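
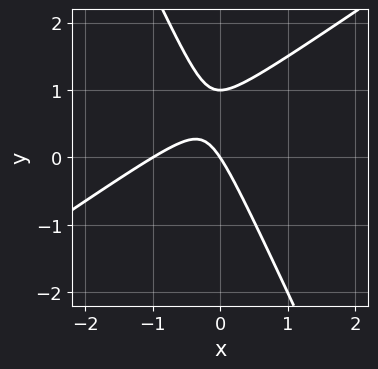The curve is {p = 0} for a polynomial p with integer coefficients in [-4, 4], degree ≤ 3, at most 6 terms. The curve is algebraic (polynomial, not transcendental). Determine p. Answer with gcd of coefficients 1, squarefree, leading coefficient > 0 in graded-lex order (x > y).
3*x^2 - 3*x*y - 2*y^2 + 3*x + 2*y

(a) The degree is 2 — a generic line meets the curve in up to 2 points.
(b) Checking where it meets the axes: among the integer gridlines, it crosses the y-axis at y ∈ {0, 1}; among the integer gridlines, it crosses the x-axis at x ∈ {-1, 0}.
(c) These observations pin down the coefficients.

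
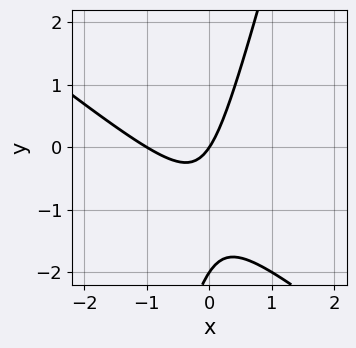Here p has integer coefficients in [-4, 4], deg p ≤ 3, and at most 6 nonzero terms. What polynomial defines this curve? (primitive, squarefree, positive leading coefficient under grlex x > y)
3*x^2 + 3*x*y - y^2 + 3*x - 2*y

(a) Degree: the shape is more complex than any degree-1 curve, so deg p = 2.
(b) From the axis intercepts and sections: the x-axis gridline crossings are at x ∈ {-1, 0}; the y-axis gridline crossings are at y ∈ {-2, 0}.
(c) These observations pin down the coefficients.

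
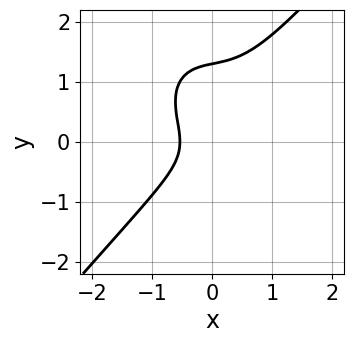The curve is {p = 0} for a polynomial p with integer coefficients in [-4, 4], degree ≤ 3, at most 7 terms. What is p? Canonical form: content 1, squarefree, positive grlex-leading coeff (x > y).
1. The degree is 3 — the shape is more complex than any degree-2 curve.
2. The integer polynomial consistent with all of this is the stated p.

3*x^3 - 2*y^3 + 2*y^2 + x + 1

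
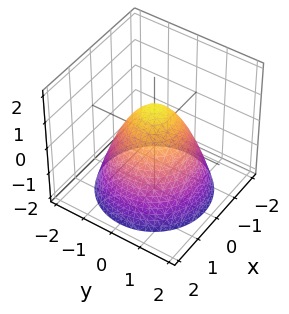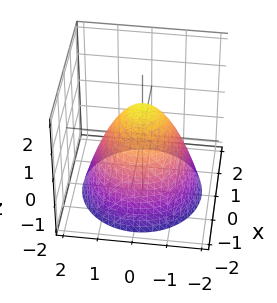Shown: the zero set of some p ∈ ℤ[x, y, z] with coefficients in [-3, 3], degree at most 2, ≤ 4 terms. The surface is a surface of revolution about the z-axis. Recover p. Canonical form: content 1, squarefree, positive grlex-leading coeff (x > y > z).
x^2 + y^2 + z - 1

deg p = 2.
Symmetries: rotational symmetry about the z-axis ⇒ p depends on x, y only through x² + y².
From the axis intercepts and sections: the x-axis gridline crossings are at x ∈ {-1, 1}; one z-axis crossing is at z = 1; a circular section at z = 0 has radius exactly 1.
Solving for integer coefficients yields p as stated.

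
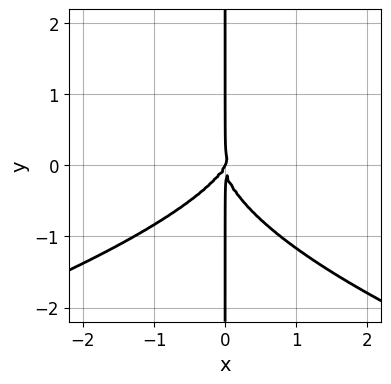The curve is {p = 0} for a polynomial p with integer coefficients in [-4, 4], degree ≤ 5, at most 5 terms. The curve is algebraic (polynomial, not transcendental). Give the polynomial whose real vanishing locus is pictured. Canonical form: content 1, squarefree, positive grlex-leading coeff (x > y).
2*x*y^3 + 2*x^3 - x^2*y

(a) The degree is 4 — a generic line meets the curve in up to 4 points.
(b) Checking where it meets the axes: the visible y-axis segment lies entirely on the curve; one x-axis crossing is at x = 0.
(c) These observations pin down the coefficients.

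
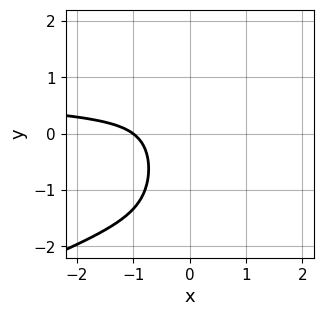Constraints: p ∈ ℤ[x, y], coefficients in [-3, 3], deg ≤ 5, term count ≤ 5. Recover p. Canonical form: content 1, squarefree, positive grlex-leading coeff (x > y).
x^3*y - 3*x^2*y^2 - x^3 - 3*x^2*y - 1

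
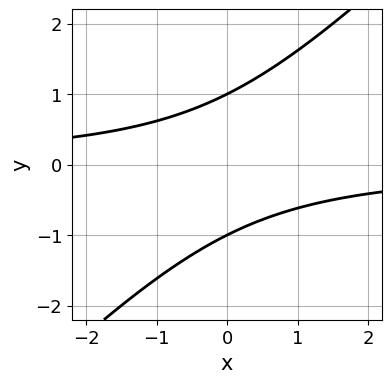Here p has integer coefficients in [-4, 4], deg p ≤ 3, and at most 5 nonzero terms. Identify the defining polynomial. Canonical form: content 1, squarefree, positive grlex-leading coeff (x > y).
x*y - y^2 + 1

First, degree: the shape is more complex than any degree-1 curve, so deg p = 2.
Then, reading off the gridlines: it misses every integer gridline on the x-axis; the y-axis gridline crossings are at y ∈ {-1, 1}.
Finally, putting this together gives p.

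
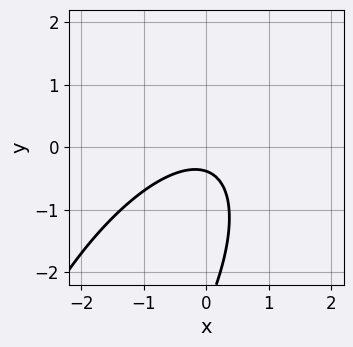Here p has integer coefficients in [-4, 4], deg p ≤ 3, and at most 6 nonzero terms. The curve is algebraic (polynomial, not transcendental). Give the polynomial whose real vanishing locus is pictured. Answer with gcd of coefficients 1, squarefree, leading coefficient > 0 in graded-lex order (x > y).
2*x^2 - 2*x*y + y^2 + 3*y + 1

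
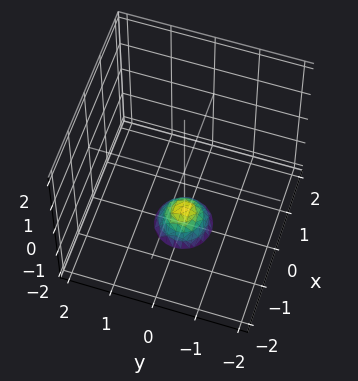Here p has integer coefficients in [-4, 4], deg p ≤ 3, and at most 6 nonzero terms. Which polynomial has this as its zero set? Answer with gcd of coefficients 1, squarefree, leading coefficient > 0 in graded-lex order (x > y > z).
3*x^2 + 3*y^2 + 2*z + 3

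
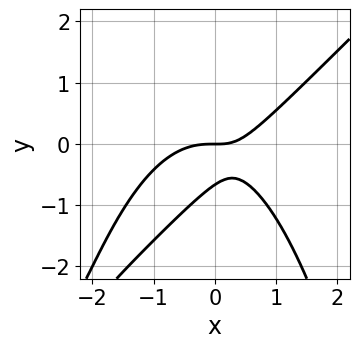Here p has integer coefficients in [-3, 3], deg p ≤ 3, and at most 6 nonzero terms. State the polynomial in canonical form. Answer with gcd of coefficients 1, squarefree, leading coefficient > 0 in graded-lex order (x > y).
2*x^3 - 2*x^2*y + 2*x*y - 3*y^2 - 2*y

Degree: a generic line meets the curve in up to 3 points, so deg p = 3.
Reading off the gridlines: it crosses the x-axis at the gridline x = 0; one y-axis crossing is at y = 0.
These observations pin down the coefficients.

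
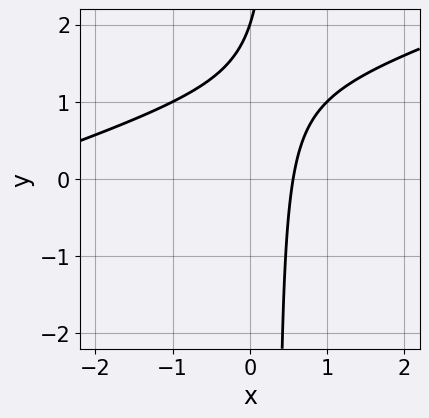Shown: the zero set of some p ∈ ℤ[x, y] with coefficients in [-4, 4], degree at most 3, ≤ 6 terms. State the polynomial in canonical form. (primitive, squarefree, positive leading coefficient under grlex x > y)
x^2 - 3*x*y + 3*x + y - 2

1. The degree is 2 — no degree-1 curve has this shape.
2. Checking where it meets the axes: one y-axis crossing is at y = 2.
3. Assembling these constraints gives the stated polynomial.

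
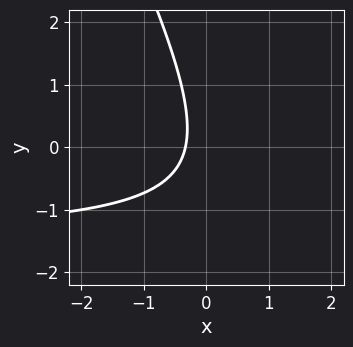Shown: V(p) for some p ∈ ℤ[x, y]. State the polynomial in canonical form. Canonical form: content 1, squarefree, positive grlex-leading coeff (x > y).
Degree: no degree-1 curve has this shape, so deg p = 2.
From the axis intercepts and sections: it misses every integer gridline on the y-axis.
Solving for integer coefficients yields p as stated.

2*x*y + y^2 + 3*x + 1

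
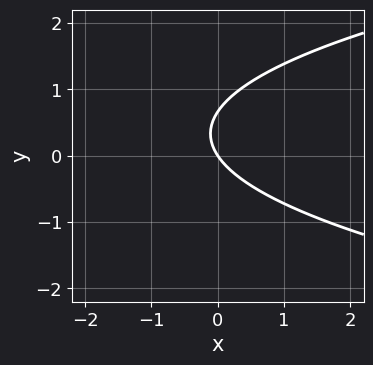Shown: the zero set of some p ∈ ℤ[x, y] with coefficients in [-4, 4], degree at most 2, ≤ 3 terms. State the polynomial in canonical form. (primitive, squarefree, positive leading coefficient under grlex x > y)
3*y^2 - 3*x - 2*y

(a) Degree: no degree-1 curve has this shape, so deg p = 2.
(b) From the visible intercepts: it meets the x-axis at x = 0 (among the integer gridlines); one y-axis crossing is at y = 0.
(c) Together with the visible shape, these determine p as stated.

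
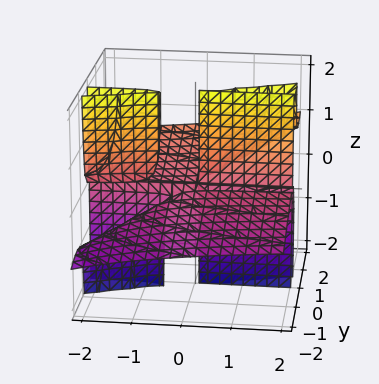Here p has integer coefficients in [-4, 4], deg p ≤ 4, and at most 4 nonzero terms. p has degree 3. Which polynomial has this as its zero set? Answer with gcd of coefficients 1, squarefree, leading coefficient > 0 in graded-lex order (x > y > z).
I count 2 distinct pieces.
Degree: the shape is more complex than any degree-2 surface, so deg p = 3.
Reading off the gridlines: one y-axis crossing is at y = 0; every point of the z-axis in the box is on the surface.
Together with the visible shape, these determine p as stated.

x*y*z + y^3 - 3*y^2*z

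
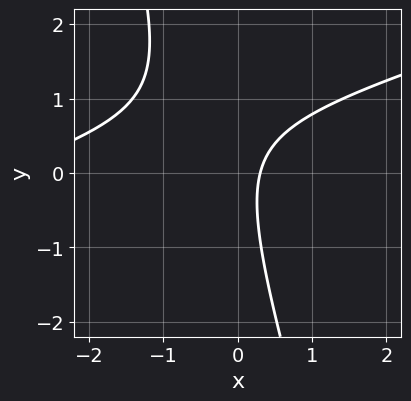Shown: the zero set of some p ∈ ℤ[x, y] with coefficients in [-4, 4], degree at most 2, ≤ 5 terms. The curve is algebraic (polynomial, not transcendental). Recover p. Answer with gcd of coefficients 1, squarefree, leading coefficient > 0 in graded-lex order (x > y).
x^2 - 3*x*y - y^2 + 3*x - 1

1. deg p = 2.
2. Reading off the gridlines: it misses every integer gridline on the y-axis.
3. These observations pin down the coefficients.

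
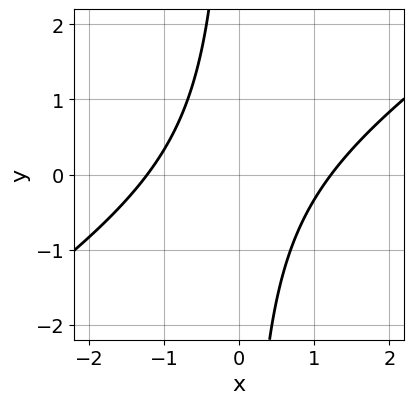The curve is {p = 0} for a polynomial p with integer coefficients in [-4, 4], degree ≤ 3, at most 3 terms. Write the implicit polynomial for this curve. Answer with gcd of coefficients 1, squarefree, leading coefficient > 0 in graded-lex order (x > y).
2*x^2 - 3*x*y - 3

1. The degree is 2 — the shape is more complex than any degree-1 curve.
2. Observable constraints: it misses every integer gridline on the y-axis.
3. Together with the visible shape, these determine p as stated.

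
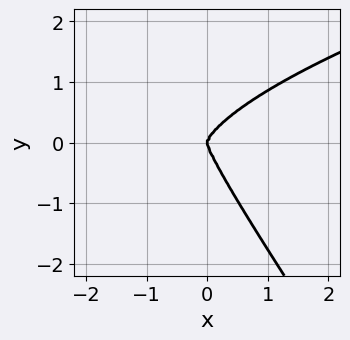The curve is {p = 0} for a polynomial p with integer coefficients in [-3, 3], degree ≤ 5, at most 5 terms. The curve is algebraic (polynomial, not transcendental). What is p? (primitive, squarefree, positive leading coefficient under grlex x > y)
deg p = 4. The shape is more complex than any degree-3 curve.
Reading off the gridlines: it meets the x-axis at x = 0 (among the integer gridlines); it crosses the y-axis at the gridline y = 0.
Assembling these constraints gives the stated polynomial.

3*x*y^3 + 2*y^4 - 3*x^3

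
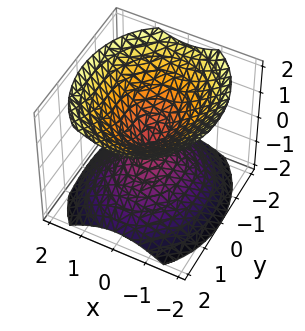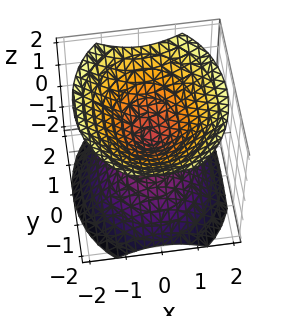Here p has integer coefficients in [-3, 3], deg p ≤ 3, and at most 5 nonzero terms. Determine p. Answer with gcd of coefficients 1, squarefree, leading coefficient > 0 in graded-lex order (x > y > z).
(a) The picture has 2 separate pieces. They look like related sheets of one shape, so recover p as a whole.
(b) deg p = 2. Two nappes meeting at a single point; a quadric.
(c) Symmetries: it's symmetric under x → −x, forcing even powers of x; mirror symmetry z ↦ −z ⇒ only even powers of z; the y ↦ −y reflection is a symmetry, so y appears only in even powers.
(d) Reading off the gridlines: one z-axis crossing is at z = 0; it meets the x-axis at x = 0 (among the integer gridlines); it crosses the y-axis at the gridline y = 0.
(e) The integer polynomial consistent with all of this is the stated p.

3*x^2 + 2*y^2 - 3*z^2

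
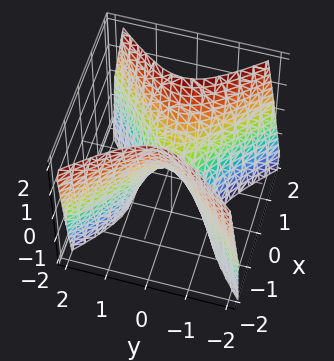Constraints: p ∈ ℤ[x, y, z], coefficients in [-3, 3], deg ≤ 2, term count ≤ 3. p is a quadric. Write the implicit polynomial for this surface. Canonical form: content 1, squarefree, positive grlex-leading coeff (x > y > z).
The degree is 2 — a saddle surface; a quadric.
Symmetries: the x ↦ −x reflection is a symmetry, so x appears only in even powers; mirror symmetry y ↦ −y ⇒ only even powers of y.
Against the integer gridlines: one z-axis crossing is at z = 0; it crosses the y-axis at the gridline y = 0; one x-axis crossing is at x = 0.
Matching integer coefficients to the picture gives p.

2*x^2 - 2*y^2 - z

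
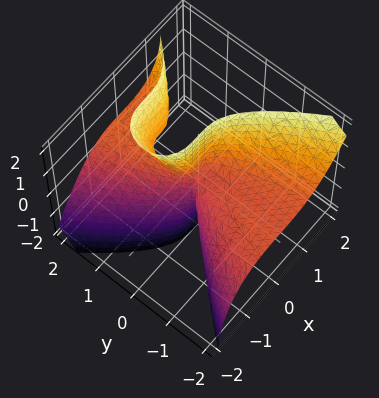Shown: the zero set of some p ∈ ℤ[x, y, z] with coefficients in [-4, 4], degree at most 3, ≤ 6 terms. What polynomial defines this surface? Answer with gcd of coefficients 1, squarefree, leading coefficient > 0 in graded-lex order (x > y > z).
2*x^3 - 2*y^2*z + y*z^2 + y^2

The degree is 3 — the shape is more complex than any degree-2 surface.
Checking where it meets the axes: it meets the x-axis at x = 0 (among the integer gridlines); the visible z-axis segment lies entirely on the surface.
Assembling these constraints gives the stated polynomial.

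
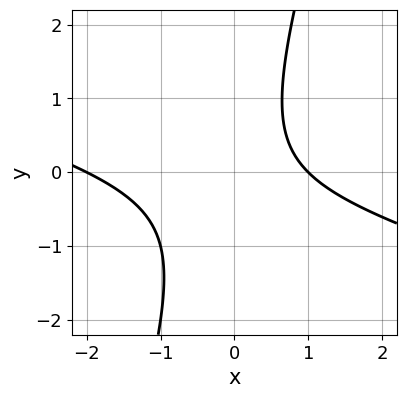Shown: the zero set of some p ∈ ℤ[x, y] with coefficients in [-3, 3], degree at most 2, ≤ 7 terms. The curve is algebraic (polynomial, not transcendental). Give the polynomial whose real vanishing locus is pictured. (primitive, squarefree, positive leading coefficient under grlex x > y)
x^2 + 3*x*y - y^2 + x - 2

1. Degree: the shape is more complex than any degree-1 curve, so deg p = 2.
2. Checking where it meets the axes: no y-intercept at any integer in the box; the x-axis gridline crossings are at x ∈ {-2, 1}.
3. Together with the visible shape, these determine p as stated.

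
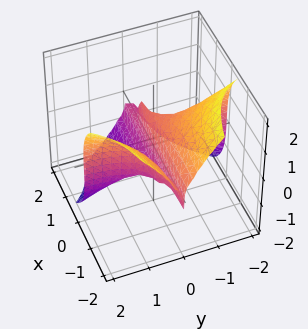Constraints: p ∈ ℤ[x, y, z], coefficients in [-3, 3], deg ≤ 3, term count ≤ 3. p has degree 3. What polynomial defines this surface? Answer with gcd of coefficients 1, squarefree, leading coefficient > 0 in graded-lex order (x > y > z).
3*x*y^2 + z^3 + y

First, deg p = 3. The shape is more complex than any degree-2 surface.
Next, against the integer gridlines: one y-axis crossing is at y = 0; it crosses the z-axis at the gridline z = 0; every point of the x-axis in the box is on the surface.
Finally, matching integer coefficients to the picture gives p.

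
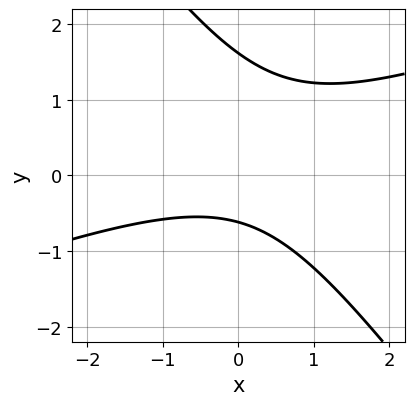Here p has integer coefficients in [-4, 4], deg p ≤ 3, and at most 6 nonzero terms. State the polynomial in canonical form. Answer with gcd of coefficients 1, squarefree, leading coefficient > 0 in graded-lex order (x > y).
x^2 - 2*x*y - 2*y^2 + 2*y + 2

1. Degree: a generic line meets the curve in up to 2 points, so deg p = 2.
2. Observable constraints: no x-intercept at any integer in the box.
3. Fitting integer coefficients to these (and the overall shape) gives p.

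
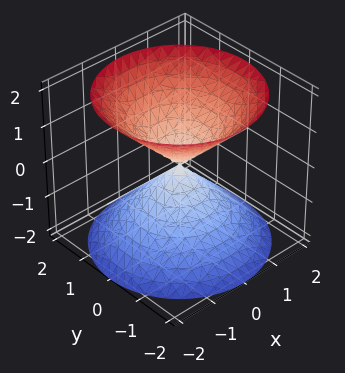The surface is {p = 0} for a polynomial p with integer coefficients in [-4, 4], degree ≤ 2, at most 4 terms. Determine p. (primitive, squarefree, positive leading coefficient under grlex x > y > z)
First, there are 2 components. Treating them together as one polynomial.
Then, the degree is 2 — two nappes meeting at a single point; a quadric.
Then, symmetries: the z ↦ −z reflection is a symmetry, so z appears only in even powers; rotational symmetry about the z-axis ⇒ p depends on x, y only through x² + y².
Next, reading off the gridlines: it crosses the y-axis at the gridline y = 0; it meets the x-axis at x = 0 (among the integer gridlines); a circular section at z = -1 has radius exactly 1; one z-axis crossing is at z = 0.
Finally, fitting integer coefficients to these (and the overall shape) gives p.

x^2 + y^2 - z^2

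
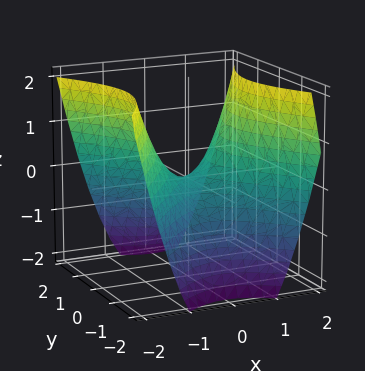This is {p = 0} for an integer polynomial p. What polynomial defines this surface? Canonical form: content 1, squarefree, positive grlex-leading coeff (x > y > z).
(a) deg p = 2. A hyperbolic paraboloid; a quadric.
(b) Symmetries: the x ↦ −x reflection is a symmetry, so x appears only in even powers; it's symmetric under y → −y, forcing even powers of y.
(c) From the axis intercepts and sections: one y-axis crossing is at y = 0; it meets the x-axis at x = 0 (among the integer gridlines); it crosses the z-axis at the gridline z = 0.
(d) Together with the visible shape, these determine p as stated.

3*x^2 - 2*y^2 - 3*z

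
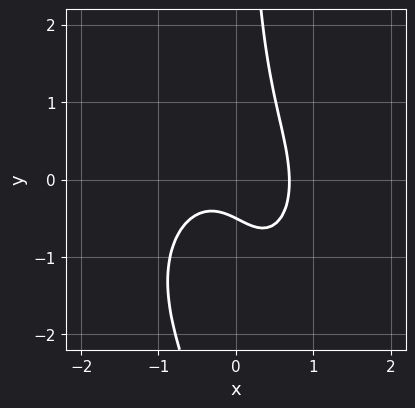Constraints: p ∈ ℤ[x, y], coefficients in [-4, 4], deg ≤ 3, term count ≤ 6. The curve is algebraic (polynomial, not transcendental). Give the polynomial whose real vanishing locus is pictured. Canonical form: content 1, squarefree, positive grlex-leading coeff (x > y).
The degree is 3 — a generic line meets the curve in up to 3 points.
Matching integer coefficients to the picture gives p.

3*x^3 + 2*x*y^2 + 3*x*y - 2*y - 1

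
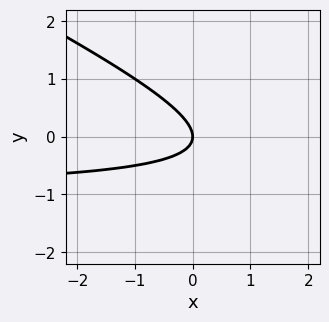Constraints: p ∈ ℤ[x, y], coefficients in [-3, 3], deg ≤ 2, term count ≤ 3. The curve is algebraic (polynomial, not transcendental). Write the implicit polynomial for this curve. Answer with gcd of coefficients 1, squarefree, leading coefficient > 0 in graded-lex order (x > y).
First, deg p = 2. The shape is more complex than any degree-1 curve.
Then, from the visible intercepts: one x-axis crossing is at x = 0; it meets the y-axis at y = 0 (among the integer gridlines).
Finally, fitting integer coefficients to these (and the overall shape) gives p.

x*y + 2*y^2 + x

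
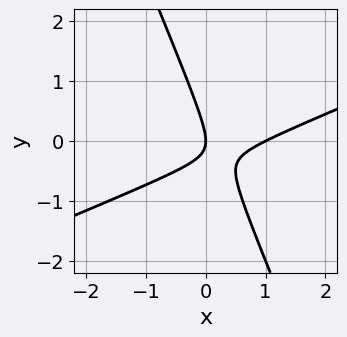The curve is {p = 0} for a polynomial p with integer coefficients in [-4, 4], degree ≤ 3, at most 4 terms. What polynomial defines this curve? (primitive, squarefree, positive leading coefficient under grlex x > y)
x^2 - 2*x*y - y^2 - x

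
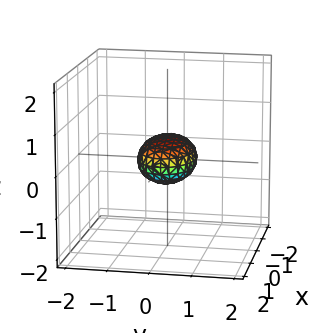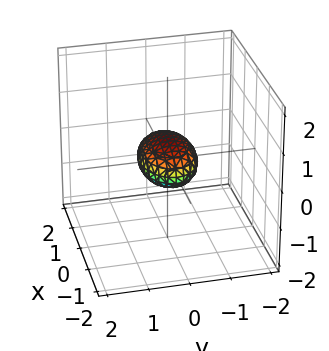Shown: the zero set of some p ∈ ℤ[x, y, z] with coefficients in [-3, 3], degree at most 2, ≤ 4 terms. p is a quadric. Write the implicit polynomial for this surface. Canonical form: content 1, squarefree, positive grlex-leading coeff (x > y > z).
x^2 + 2*y^2 + 3*z^2 - 1

1. deg p = 2.
2. Symmetries: mirror symmetry z ↦ −z ⇒ only even powers of z; the x ↦ −x reflection is a symmetry, so x appears only in even powers; it's symmetric under y → −y, forcing even powers of y.
3. Observable constraints: among the integer gridlines, it crosses the x-axis at x ∈ {-1, 1}.
4. Assembling these constraints gives the stated polynomial.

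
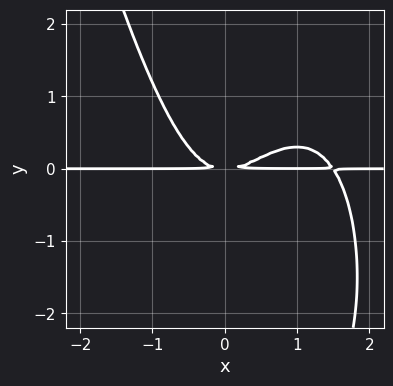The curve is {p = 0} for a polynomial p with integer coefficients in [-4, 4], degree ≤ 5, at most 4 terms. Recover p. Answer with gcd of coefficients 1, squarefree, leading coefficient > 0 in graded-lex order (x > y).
2*x^3*y - 3*x^2*y + y^3 + 3*y^2

(a) The degree is 4 — no degree-3 curve has this shape.
(b) Checking where it meets the axes: every point of the x-axis in the box is on the curve.
(c) These observations pin down the coefficients.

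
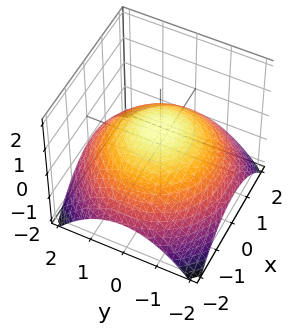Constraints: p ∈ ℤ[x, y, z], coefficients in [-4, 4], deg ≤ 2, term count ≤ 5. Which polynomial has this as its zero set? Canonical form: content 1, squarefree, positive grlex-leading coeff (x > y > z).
x^2 + y^2 + 3*z - 2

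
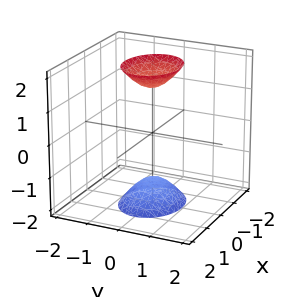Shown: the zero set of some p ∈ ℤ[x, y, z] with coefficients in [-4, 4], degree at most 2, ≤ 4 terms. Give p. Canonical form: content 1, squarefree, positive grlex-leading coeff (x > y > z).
2*x^2 + 3*y^2 - z^2 + 2

First, there are 2 components.
Next, deg p = 2.
Then, symmetries: the x ↦ −x reflection is a symmetry, so x appears only in even powers; it's symmetric under y → −y, forcing even powers of y; mirror symmetry z ↦ −z ⇒ only even powers of z.
Then, from the axis intercepts and sections: no x-intercept at any integer in the box; no y-intercept at any integer in the box.
Finally, putting this together gives p.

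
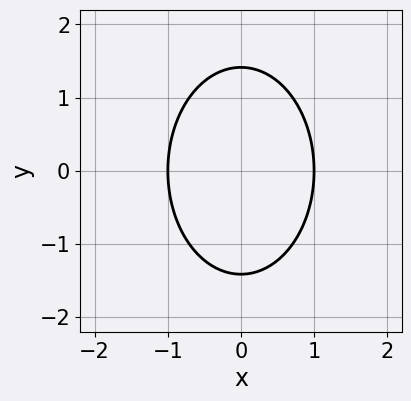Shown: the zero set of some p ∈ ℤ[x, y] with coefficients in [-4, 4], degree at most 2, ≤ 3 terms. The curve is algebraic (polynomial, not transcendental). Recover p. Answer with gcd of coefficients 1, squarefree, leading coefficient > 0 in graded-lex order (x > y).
2*x^2 + y^2 - 2

1. deg p = 2. A generic line meets the curve in up to 2 points.
2. Symmetries: mirror symmetry x ↦ −x ⇒ only even powers of x; it's symmetric under y → −y, forcing even powers of y.
3. From the axis intercepts and sections: among the integer gridlines, it crosses the x-axis at x ∈ {-1, 1}.
4. Putting this together gives p.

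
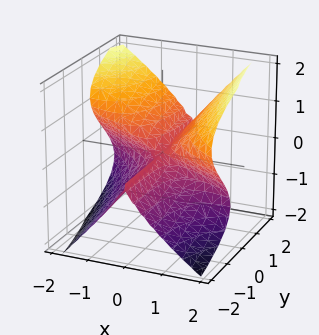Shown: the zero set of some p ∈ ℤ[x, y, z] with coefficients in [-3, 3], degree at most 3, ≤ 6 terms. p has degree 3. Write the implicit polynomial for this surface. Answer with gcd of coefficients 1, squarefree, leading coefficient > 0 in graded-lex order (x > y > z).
deg p = 3.
From the visible intercepts: it meets the z-axis at z = 0 (among the integer gridlines); every point of the y-axis in the box is on the surface; it meets the x-axis at x = 0 (among the integer gridlines).
Solving for integer coefficients yields p as stated.

x^3 + 2*x^2*y + 2*x^2*z - 3*z^3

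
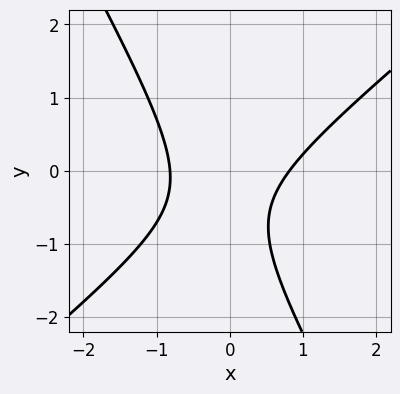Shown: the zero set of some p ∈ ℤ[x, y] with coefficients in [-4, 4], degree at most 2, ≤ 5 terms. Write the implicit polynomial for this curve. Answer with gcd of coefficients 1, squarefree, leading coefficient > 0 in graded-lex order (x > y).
3*x^2 - 2*x*y - 2*y^2 - 2*y - 2

deg p = 2. No degree-1 curve has this shape.
Against the integer gridlines: it misses every integer gridline on the y-axis.
Assembling these constraints gives the stated polynomial.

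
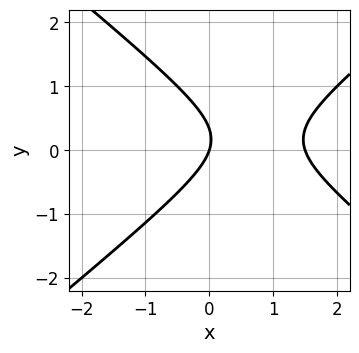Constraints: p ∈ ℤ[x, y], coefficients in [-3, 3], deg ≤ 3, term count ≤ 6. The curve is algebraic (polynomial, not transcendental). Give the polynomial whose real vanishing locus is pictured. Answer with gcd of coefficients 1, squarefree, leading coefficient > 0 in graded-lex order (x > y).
First, deg p = 2. A generic line meets the curve in up to 2 points.
Then, from the visible intercepts: it meets the x-axis at x = 0 (among the integer gridlines); it meets the y-axis at y = 0 (among the integer gridlines).
Finally, together with the visible shape, these determine p as stated.

2*x^2 - 3*y^2 - 3*x + y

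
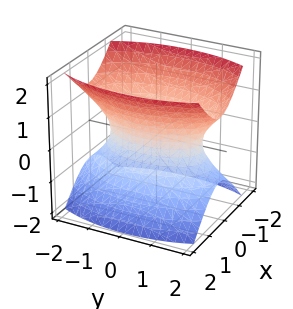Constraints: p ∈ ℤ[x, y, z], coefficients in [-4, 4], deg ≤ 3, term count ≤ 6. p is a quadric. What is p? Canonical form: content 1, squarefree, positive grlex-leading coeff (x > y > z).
3*x^2 + y^2 - 2*z^2 - 2

First, the degree is 2 — an hourglass — one-sheet hyperboloid; a quadric.
Then, symmetries: mirror symmetry y ↦ −y ⇒ only even powers of y; mirror symmetry z ↦ −z ⇒ only even powers of z; the x ↦ −x reflection is a symmetry, so x appears only in even powers.
Next, reading off the gridlines: no z-intercept at any integer in the box.
Finally, together with the visible shape, these determine p as stated.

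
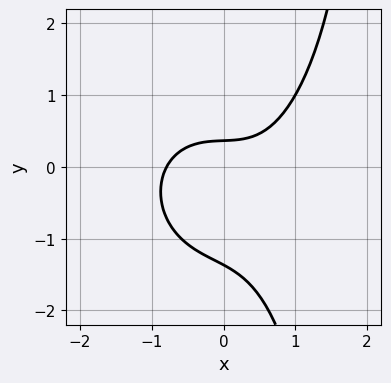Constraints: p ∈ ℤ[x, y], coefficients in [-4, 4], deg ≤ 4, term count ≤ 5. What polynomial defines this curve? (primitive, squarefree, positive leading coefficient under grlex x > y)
2*x^3 + x*y^2 - 2*y^2 - 2*y + 1

1. The degree is 3 — the shape is more complex than any degree-2 curve.
2. Putting this together gives p.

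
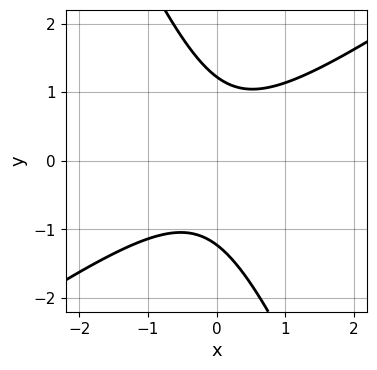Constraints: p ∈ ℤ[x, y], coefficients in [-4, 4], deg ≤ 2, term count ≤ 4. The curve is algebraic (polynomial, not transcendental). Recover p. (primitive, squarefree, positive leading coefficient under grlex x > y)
3*x^2 - 3*x*y - 2*y^2 + 3

1. The degree is 2 — no degree-1 curve has this shape.
2. Reading off the gridlines: it misses every integer gridline on the x-axis.
3. The integer polynomial consistent with all of this is the stated p.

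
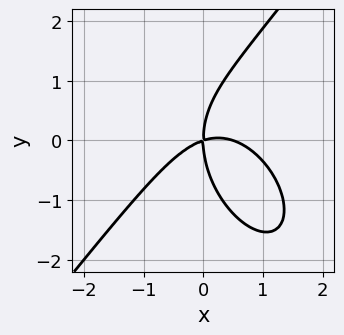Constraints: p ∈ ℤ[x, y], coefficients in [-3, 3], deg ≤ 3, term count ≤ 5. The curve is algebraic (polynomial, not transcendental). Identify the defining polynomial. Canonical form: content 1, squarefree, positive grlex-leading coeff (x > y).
2*x^3 - y^3 - x^2 + 3*x*y

First, the degree is 3 — the shape is more complex than any degree-2 curve.
Next, checking where it meets the axes: one y-axis crossing is at y = 0; one x-axis crossing is at x = 0.
Finally, the integer polynomial consistent with all of this is the stated p.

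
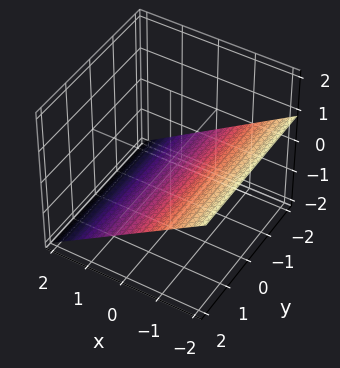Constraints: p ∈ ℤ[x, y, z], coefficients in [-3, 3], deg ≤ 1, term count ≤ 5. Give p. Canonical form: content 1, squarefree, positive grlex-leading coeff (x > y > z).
The degree is 1 — the surface is flat (a plane).
From the axis intercepts and sections: no y-intercept at any integer in the box; it crosses the x-axis at the gridline x = -1.
Putting this together gives p.

2*x + 3*z + 2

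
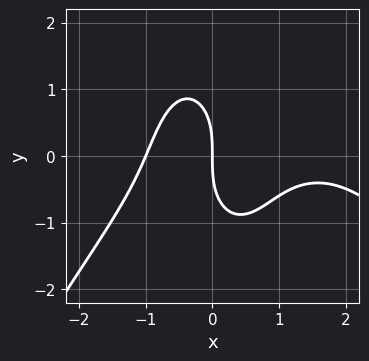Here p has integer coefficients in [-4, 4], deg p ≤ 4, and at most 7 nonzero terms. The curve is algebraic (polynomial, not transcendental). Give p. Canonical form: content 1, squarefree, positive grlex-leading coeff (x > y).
x^4 - 2*x^3 + 3*x^2*y + y^3 + 3*x

(a) Degree: a generic line meets the curve in up to 4 points, so deg p = 4.
(b) Observable constraints: it meets the y-axis at y = 0 (among the integer gridlines); the x-axis gridline crossings are at x ∈ {-1, 0}.
(c) The integer polynomial consistent with all of this is the stated p.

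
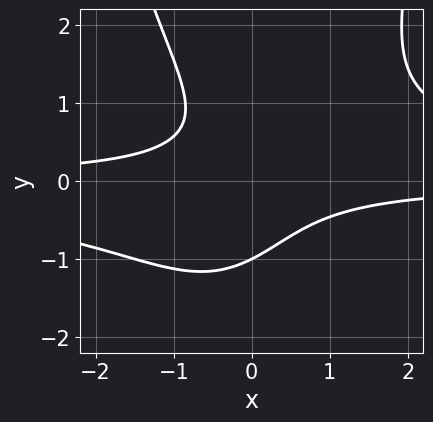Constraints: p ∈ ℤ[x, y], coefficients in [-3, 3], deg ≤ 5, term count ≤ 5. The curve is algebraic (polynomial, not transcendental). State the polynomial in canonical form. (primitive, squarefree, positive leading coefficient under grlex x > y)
2*x^2*y^2 - 2*y^3 - 3*x*y - 2

1. Degree: a generic line meets the curve in up to 4 points, so deg p = 4.
2. From the visible intercepts: it meets the y-axis at y = -1 (among the integer gridlines); the curve avoids every integer x-axis point in the box.
3. Matching integer coefficients to the picture gives p.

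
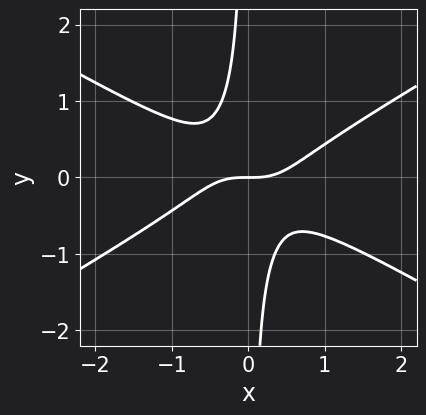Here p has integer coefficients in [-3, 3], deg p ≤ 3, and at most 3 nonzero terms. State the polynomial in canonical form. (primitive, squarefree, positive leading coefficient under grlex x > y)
x^3 - 3*x*y^2 - y

First, the degree is 3 — the shape is more complex than any degree-2 curve.
Next, reading off the gridlines: it meets the x-axis at x = 0 (among the integer gridlines); one y-axis crossing is at y = 0.
Finally, together with the visible shape, these determine p as stated.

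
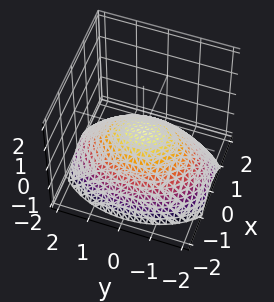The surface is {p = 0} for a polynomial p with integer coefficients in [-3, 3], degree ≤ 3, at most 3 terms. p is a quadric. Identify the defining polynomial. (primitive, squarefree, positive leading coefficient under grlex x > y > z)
2*x^2 + y^2 + 3*z

deg p = 2. A paraboloid; a quadric.
Symmetries: it's symmetric under x → −x, forcing even powers of x; it's symmetric under y → −y, forcing even powers of y.
Checking where it meets the axes: it crosses the z-axis at the gridline z = 0; one x-axis crossing is at x = 0.
Fitting integer coefficients to these (and the overall shape) gives p.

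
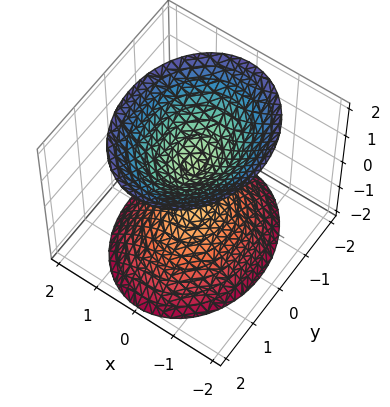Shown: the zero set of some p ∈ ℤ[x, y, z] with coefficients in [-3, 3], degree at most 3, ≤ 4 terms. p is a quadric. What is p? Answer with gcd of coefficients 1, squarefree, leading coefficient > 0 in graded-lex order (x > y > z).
3*x^2 + 2*y^2 - 2*z^2 + 1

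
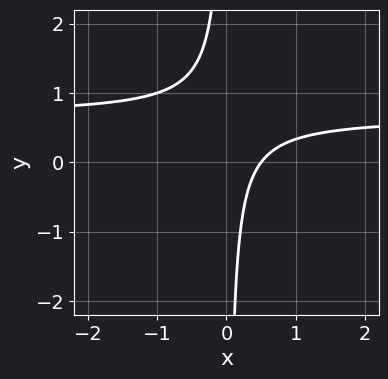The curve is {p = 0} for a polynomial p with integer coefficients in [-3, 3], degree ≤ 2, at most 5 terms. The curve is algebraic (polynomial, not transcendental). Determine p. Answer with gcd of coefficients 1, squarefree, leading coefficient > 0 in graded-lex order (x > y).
(a) deg p = 2. The shape is more complex than any degree-1 curve.
(b) From the visible intercepts: the curve avoids every integer y-axis point in the box.
(c) These observations pin down the coefficients.

3*x*y - 2*x + 1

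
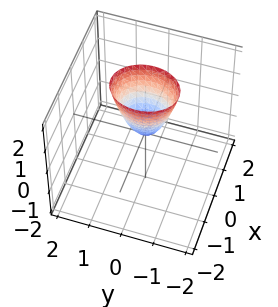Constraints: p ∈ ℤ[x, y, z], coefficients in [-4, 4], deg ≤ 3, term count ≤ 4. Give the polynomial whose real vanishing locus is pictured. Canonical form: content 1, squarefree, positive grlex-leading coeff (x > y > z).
1. deg p = 2.
2. Symmetries: it's symmetric under y → −y, forcing even powers of y; it's symmetric under x → −x, forcing even powers of x.
3. Reading off the gridlines: one x-axis crossing is at x = 0; it crosses the z-axis at the gridline z = 0; it meets the y-axis at y = 0 (among the integer gridlines).
4. Matching integer coefficients to the picture gives p.

3*x^2 + 2*y^2 - z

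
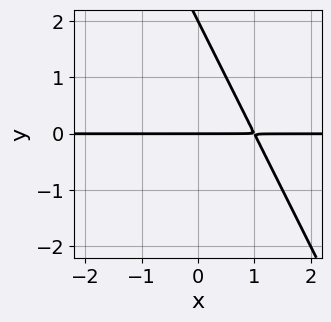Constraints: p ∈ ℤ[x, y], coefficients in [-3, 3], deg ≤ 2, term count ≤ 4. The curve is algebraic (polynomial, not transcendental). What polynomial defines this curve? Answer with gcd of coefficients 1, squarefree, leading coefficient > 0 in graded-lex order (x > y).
2*x*y + y^2 - 2*y

1. Degree: a generic line meets the curve in up to 2 points, so deg p = 2.
2. From the axis intercepts and sections: among the integer gridlines, it crosses the y-axis at y ∈ {0, 2}; every point of the x-axis in the box is on the curve.
3. Assembling these constraints gives the stated polynomial.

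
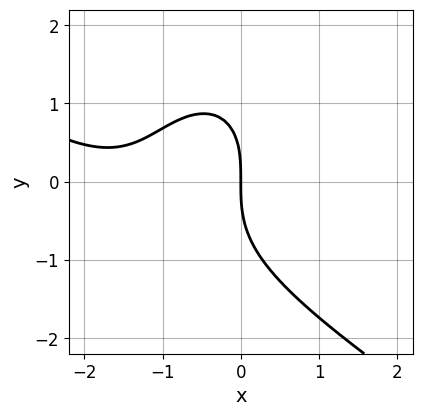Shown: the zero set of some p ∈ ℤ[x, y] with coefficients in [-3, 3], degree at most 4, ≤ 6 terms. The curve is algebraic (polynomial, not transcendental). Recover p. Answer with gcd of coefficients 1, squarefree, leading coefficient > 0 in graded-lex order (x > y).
x^3 + x^2*y + y^3 + 3*x^2 + 3*x

1. Degree: the shape is more complex than any degree-2 curve, so deg p = 3.
2. From the axis intercepts and sections: it crosses the x-axis at the gridline x = 0; one y-axis crossing is at y = 0.
3. The integer polynomial consistent with all of this is the stated p.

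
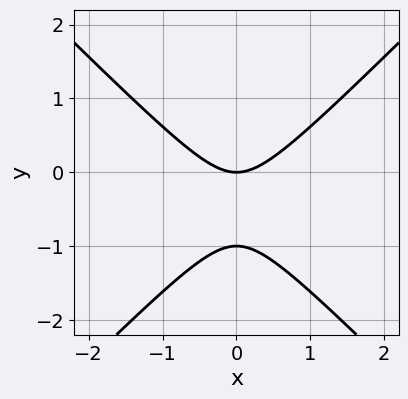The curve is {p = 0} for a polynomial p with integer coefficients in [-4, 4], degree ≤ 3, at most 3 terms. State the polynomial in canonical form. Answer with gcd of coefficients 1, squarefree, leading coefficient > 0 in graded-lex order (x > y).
x^2 - y^2 - y

1. The degree is 2 — a generic line meets the curve in up to 2 points.
2. Symmetries: the x ↦ −x reflection is a symmetry, so x appears only in even powers.
3. Checking where it meets the axes: the y-axis gridline crossings are at y ∈ {-1, 0}; it meets the x-axis at x = 0 (among the integer gridlines).
4. Fitting integer coefficients to these (and the overall shape) gives p.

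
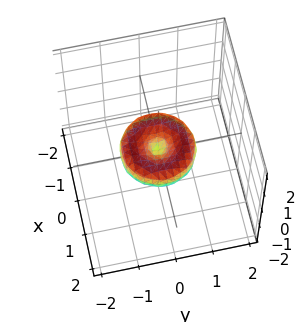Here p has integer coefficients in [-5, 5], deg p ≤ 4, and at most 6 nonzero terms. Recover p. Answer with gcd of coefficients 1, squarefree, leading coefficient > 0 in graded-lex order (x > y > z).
2*x^4 + 4*x^2*y^2 + 2*y^4 - 2*x^2 - 2*y^2 + 3*z^2

1. Degree: a generic line meets the surface in up to 4 points, so deg p = 4.
2. Symmetries: every cross-section ⟂ z is a circle, so x, y appear only via x² + y².
3. From the visible intercepts: a circular section at z = 0 has radius exactly 1; one z-axis crossing is at z = 0; the y-axis gridline crossings are at y ∈ {-1, 0, 1}.
4. The integer polynomial consistent with all of this is the stated p. Check: (1, 0, 0) on the x-axis lies on the surface, and p(1, 0, 0) = 0. ✓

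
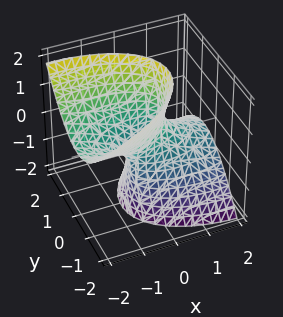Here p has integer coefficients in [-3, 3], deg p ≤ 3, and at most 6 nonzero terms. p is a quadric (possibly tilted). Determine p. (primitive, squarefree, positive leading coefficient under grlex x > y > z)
x^2 - x*y + 3*x*z + 3*y^2 - z^2 - 1

1. Degree: no degree-1 surface has this shape, so deg p = 2.
2. From the axis intercepts and sections: no z-intercept at any integer in the box; the x-axis gridline crossings are at x ∈ {-1, 1}.
3. The integer polynomial consistent with all of this is the stated p.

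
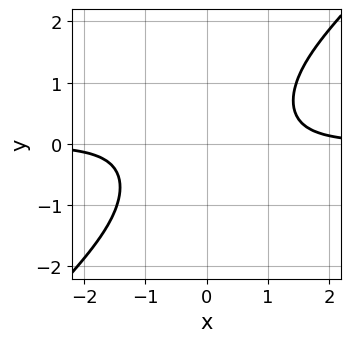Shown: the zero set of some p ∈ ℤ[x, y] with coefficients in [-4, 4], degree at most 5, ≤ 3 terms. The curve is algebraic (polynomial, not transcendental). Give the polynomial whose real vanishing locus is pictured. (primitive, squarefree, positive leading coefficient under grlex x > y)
x^3*y - x^2*y^2 - 1

(a) Degree: no degree-3 curve has this shape, so deg p = 4.
(b) Observable constraints: no x-intercept at any integer in the box; no y-intercept at any integer in the box.
(c) Solving for integer coefficients yields p as stated.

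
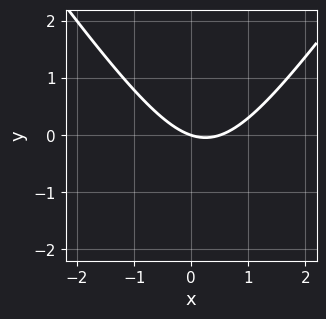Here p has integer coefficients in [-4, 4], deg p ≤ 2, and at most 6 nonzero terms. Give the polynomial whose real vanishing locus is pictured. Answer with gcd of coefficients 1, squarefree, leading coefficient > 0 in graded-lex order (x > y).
2*x^2 - y^2 - x - 3*y

1. deg p = 2.
2. From the visible intercepts: one x-axis crossing is at x = 0; it meets the y-axis at y = 0 (among the integer gridlines).
3. Matching integer coefficients to the picture gives p.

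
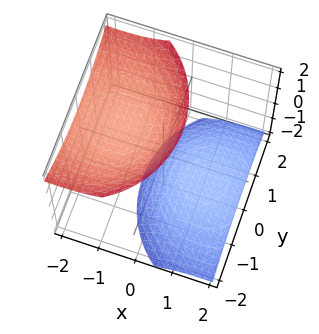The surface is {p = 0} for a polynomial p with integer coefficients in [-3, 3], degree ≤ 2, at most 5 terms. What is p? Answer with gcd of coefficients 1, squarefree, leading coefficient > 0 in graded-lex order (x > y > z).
(a) There are 2 components. Treating them together as one polynomial.
(b) deg p = 2. No degree-1 surface has this shape.
(c) From the axis intercepts and sections: the surface avoids every integer x-axis point in the box; the surface avoids every integer y-axis point in the box.
(d) The integer polynomial consistent with all of this is the stated p.

x^2 + 2*x*z + y^2 - z^2 + 2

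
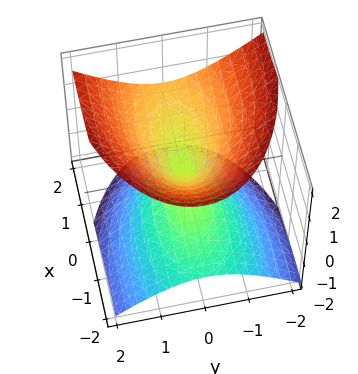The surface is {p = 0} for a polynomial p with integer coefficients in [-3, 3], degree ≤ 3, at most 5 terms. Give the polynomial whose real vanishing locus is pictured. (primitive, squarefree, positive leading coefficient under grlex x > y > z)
x^2 - 2*x*z + 3*y^2 - 3*z^2

(a) Degree: a generic line meets the surface in up to 2 points, so deg p = 2.
(b) Checking where it meets the axes: one x-axis crossing is at x = 0; it meets the y-axis at y = 0 (among the integer gridlines); it meets the z-axis at z = 0 (among the integer gridlines).
(c) Together with the visible shape, these determine p as stated.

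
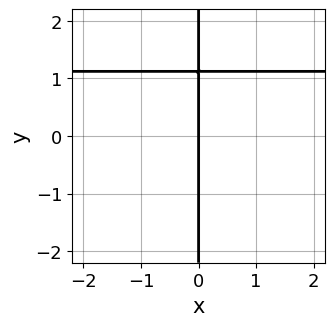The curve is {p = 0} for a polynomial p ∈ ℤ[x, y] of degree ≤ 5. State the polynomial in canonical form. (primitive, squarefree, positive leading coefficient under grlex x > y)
1. deg p = 4.
2. Checking where it meets the axes: it meets the x-axis at x = 0 (among the integer gridlines); every point of the y-axis in the box is on the curve.
3. Matching integer coefficients to the picture gives p.

3*x*y^3 - x*y^2 - 3*x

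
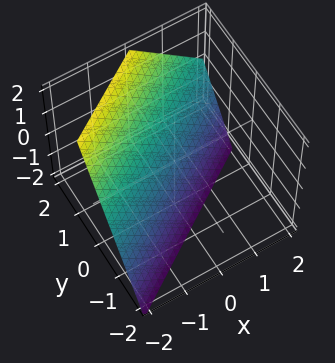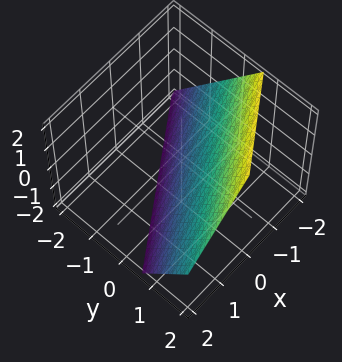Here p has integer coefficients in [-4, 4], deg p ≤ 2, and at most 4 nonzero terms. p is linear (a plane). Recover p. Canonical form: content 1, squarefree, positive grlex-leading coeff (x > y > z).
2*x - 3*y + 2*z + 2

Degree: every cross-section is a straight line — this is a plane, so deg p = 1.
Observable constraints: it meets the x-axis at x = -1 (among the integer gridlines); it meets the z-axis at z = -1 (among the integer gridlines).
Together with the visible shape, these determine p as stated.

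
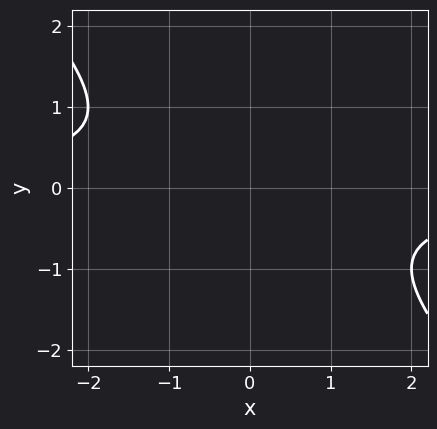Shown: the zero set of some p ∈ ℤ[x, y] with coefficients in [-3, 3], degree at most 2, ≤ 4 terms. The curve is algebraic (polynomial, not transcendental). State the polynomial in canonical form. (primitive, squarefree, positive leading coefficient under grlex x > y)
The degree is 2 — no degree-1 curve has this shape.
Against the integer gridlines: no x-intercept at any integer in the box; no y-intercept at any integer in the box.
The integer polynomial consistent with all of this is the stated p.

x*y + y^2 + 1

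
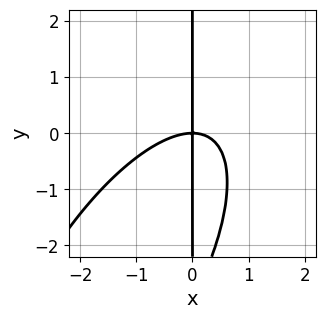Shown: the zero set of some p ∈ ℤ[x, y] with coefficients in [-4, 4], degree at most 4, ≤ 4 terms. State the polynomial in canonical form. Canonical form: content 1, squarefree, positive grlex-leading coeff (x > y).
2*x^3 - 2*x^2*y + x*y^2 + 3*x*y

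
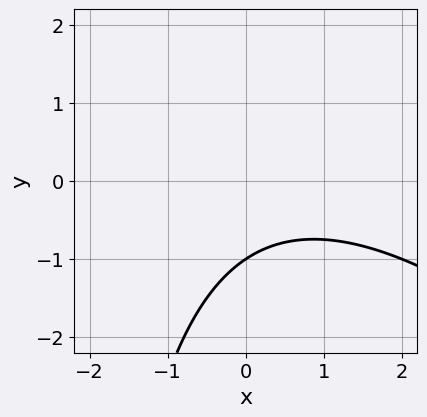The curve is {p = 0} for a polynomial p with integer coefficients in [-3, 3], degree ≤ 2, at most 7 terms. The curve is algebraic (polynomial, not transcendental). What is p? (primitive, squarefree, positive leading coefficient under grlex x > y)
The degree is 2 — the shape is more complex than any degree-1 curve.
From the visible intercepts: no x-intercept at any integer in the box; it crosses the y-axis at the gridline y = -1.
The integer polynomial consistent with all of this is the stated p.

x^2 + x*y - x + 3*y + 3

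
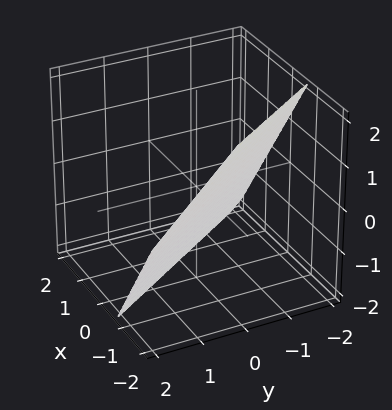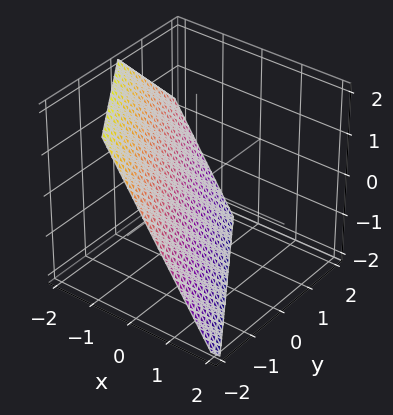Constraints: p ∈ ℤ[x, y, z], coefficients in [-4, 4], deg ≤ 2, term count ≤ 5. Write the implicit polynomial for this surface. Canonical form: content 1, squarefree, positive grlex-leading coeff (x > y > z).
3*x + 2*y + 2*z + 2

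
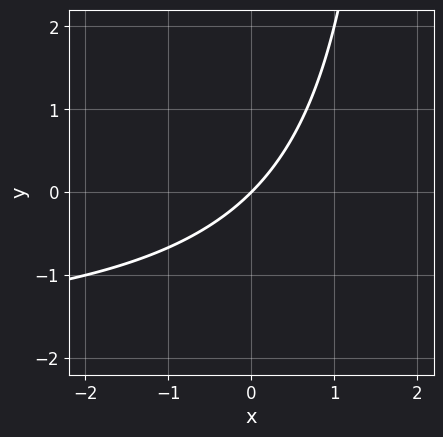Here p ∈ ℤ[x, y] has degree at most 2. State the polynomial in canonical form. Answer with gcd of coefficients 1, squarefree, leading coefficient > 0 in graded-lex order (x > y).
1. The degree is 2 — no degree-1 curve has this shape.
2. Checking where it meets the axes: one x-axis crossing is at x = 0; one y-axis crossing is at y = 0.
3. Putting this together gives p.

x*y + 2*x - 2*y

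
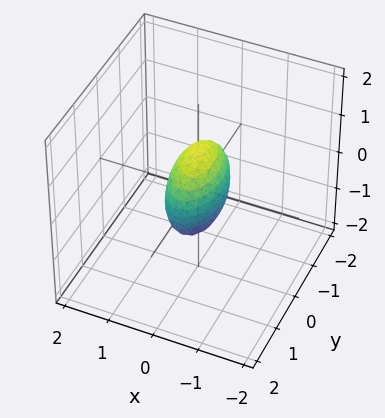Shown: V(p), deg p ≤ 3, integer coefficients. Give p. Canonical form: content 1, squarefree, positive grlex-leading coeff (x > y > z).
3*x^2 + y^2 + z^2 - 1

(a) The degree is 2 — a closed, bounded, convex surface; a quadric.
(b) Symmetries: mirror symmetry z ↦ −z ⇒ only even powers of z; the y ↦ −y reflection is a symmetry, so y appears only in even powers; mirror symmetry x ↦ −x ⇒ only even powers of x.
(c) Against the integer gridlines: the z-axis gridline crossings are at z ∈ {-1, 1}; the y-axis gridline crossings are at y ∈ {-1, 1}.
(d) Fitting integer coefficients to these (and the overall shape) gives p.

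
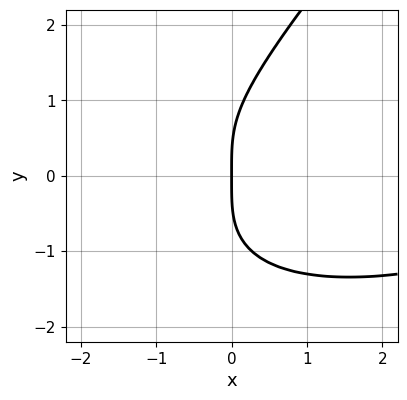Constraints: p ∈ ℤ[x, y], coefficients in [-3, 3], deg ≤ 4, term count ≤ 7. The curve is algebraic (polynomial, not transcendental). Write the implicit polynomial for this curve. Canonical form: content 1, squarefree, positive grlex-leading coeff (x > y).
First, deg p = 4. No degree-3 curve has this shape.
Next, from the axis intercepts and sections: it crosses the y-axis at the gridline y = 0; it meets the x-axis at x = 0 (among the integer gridlines).
Finally, assembling these constraints gives the stated polynomial.

x*y^3 - y^4 + x^2*y + 2*x*y^2 + 3*x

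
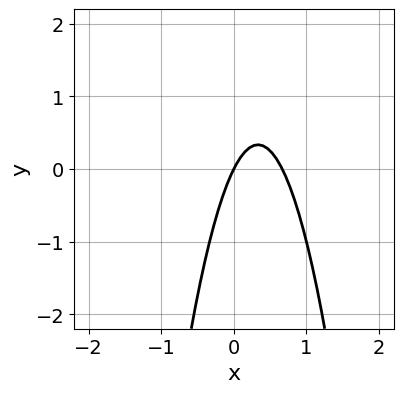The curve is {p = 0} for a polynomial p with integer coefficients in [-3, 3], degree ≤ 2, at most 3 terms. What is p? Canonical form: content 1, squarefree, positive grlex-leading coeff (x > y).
(a) The degree is 2 — no degree-1 curve has this shape.
(b) From the visible intercepts: it crosses the y-axis at the gridline y = 0; one x-axis crossing is at x = 0.
(c) The integer polynomial consistent with all of this is the stated p.

3*x^2 - 2*x + y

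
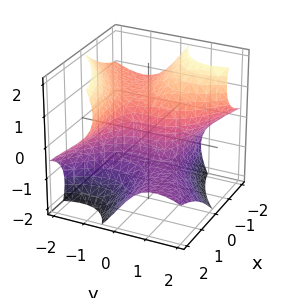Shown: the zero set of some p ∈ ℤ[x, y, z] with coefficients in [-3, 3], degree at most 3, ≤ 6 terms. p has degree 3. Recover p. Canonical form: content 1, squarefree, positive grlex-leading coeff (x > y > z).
Degree: a generic line meets the surface in up to 3 points, so deg p = 3.
Checking where it meets the axes: it crosses the x-axis at the gridline x = 0; it crosses the z-axis at the gridline z = 0.
Fitting integer coefficients to these (and the overall shape) gives p.

3*x*y*z + y^3 + z^3 + 2*x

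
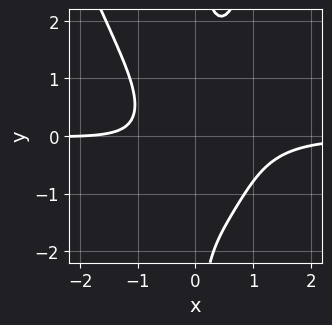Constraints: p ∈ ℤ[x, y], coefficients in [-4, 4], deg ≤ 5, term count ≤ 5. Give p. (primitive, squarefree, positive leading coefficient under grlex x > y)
1. Degree: no degree-3 curve has this shape, so deg p = 4.
2. Reading off the gridlines: it crosses the x-axis at the gridline x = -2; no y-intercept at any integer in the box.
3. The integer polynomial consistent with all of this is the stated p.

3*x^3*y + x^2*y^2 - 2*x*y^2 + x + 2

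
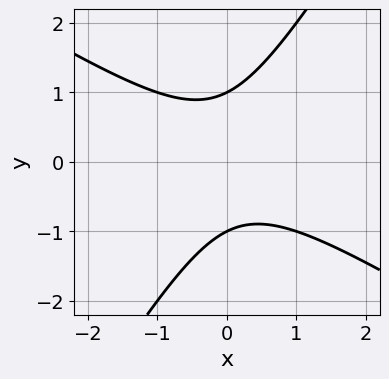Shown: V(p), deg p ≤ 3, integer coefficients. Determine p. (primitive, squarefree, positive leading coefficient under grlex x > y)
1. Degree: the shape is more complex than any degree-1 curve, so deg p = 2.
2. From the axis intercepts and sections: the y-axis gridline crossings are at y ∈ {-1, 1}; the curve avoids every integer x-axis point in the box.
3. Matching integer coefficients to the picture gives p.

x^2 + x*y - y^2 + 1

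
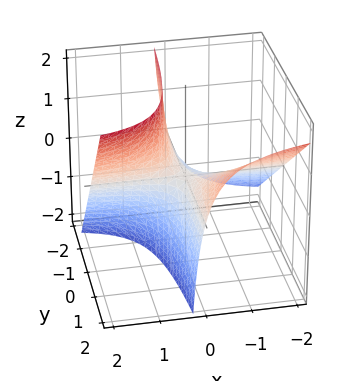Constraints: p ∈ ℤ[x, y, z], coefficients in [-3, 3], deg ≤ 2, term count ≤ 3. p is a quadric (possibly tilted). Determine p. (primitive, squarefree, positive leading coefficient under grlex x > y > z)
2*x*y - 2*x*z + z

(a) The degree is 2 — no degree-1 surface has this shape.
(b) Against the integer gridlines: the visible y-axis segment lies entirely on the surface; it crosses the z-axis at the gridline z = 0.
(c) Solving for integer coefficients yields p as stated. Check: (-2, 0, 0) on the x-axis lies on the surface, and p(-2, 0, 0) = 0. ✓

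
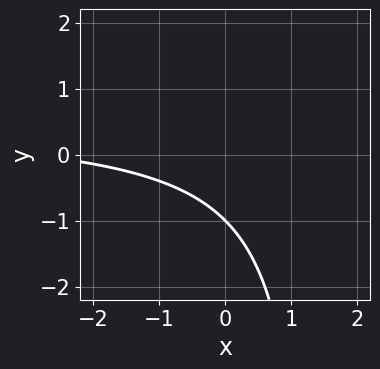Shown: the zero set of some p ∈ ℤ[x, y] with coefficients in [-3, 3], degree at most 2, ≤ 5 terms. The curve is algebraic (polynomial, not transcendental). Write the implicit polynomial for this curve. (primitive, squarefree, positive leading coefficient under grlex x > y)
deg p = 2. The shape is more complex than any degree-1 curve.
Against the integer gridlines: the curve avoids every integer x-axis point in the box; one y-axis crossing is at y = -1.
Together with the visible shape, these determine p as stated.

2*x*y - x - 3*y - 3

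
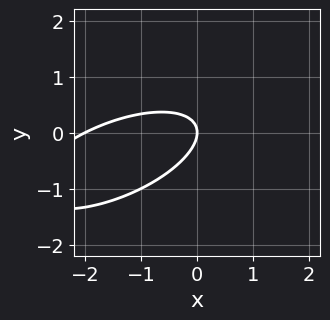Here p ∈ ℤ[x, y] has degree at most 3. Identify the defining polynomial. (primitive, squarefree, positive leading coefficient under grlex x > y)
x^2 - 2*x*y + 3*y^2 + 2*x

Degree: no degree-1 curve has this shape, so deg p = 2.
From the visible intercepts: it crosses the y-axis at the gridline y = 0; the x-axis gridline crossings are at x ∈ {-2, 0}.
Together with the visible shape, these determine p as stated.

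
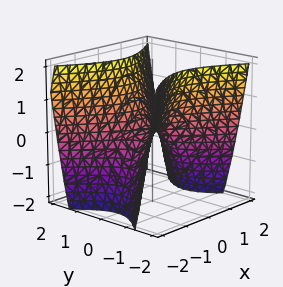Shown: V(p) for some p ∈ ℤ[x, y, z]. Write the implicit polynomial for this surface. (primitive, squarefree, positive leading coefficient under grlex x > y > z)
2*x^2 - 3*y^2 + 2*z

First, degree: a saddle surface; a quadric, so deg p = 2.
Then, symmetries: it's symmetric under x → −x, forcing even powers of x; it's symmetric under y → −y, forcing even powers of y.
Then, checking where it meets the axes: it meets the z-axis at z = 0 (among the integer gridlines); one x-axis crossing is at x = 0.
Finally, fitting integer coefficients to these (and the overall shape) gives p.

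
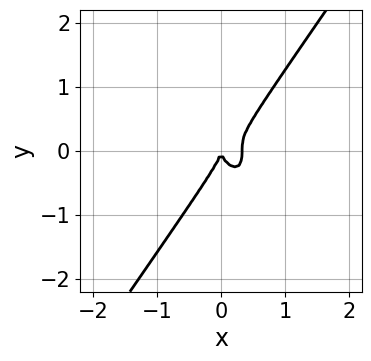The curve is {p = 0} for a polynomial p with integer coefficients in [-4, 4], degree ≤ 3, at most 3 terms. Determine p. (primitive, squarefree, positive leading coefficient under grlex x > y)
(a) The degree is 3 — no degree-2 curve has this shape.
(b) Reading off the gridlines: one y-axis crossing is at y = 0; it meets the x-axis at x = 0 (among the integer gridlines).
(c) Solving for integer coefficients yields p as stated.

3*x^3 - y^3 - x^2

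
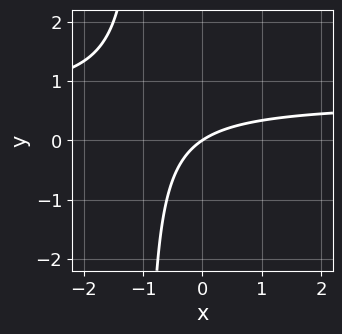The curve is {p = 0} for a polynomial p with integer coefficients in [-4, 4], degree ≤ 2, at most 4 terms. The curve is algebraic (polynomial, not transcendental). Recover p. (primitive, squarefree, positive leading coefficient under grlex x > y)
3*x*y - 2*x + 3*y

First, deg p = 2. No degree-1 curve has this shape.
Next, from the axis intercepts and sections: it crosses the y-axis at the gridline y = 0; it crosses the x-axis at the gridline x = 0.
Finally, these observations pin down the coefficients.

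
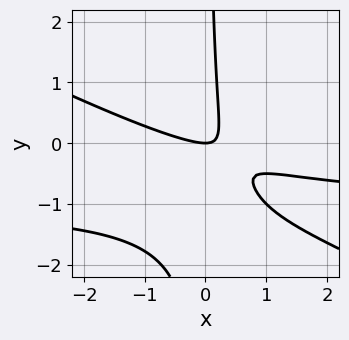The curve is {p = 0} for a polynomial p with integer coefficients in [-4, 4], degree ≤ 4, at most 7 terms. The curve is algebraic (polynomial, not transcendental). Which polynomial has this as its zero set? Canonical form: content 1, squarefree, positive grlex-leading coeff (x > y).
x^2*y + 2*x*y^2 + x^2 + 3*x*y - y

First, the degree is 3 — no degree-2 curve has this shape.
Then, observable constraints: it crosses the y-axis at the gridline y = 0; one x-axis crossing is at x = 0.
Finally, assembling these constraints gives the stated polynomial.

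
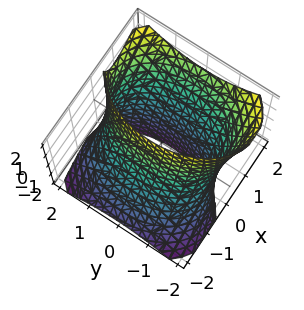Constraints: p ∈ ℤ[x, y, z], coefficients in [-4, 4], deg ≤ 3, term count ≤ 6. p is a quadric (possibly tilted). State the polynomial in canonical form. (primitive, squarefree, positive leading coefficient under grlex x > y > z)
(a) The degree is 2 — a generic line meets the surface in up to 2 points.
(b) Checking where it meets the axes: the surface avoids every integer z-axis point in the box.
(c) Fitting integer coefficients to these (and the overall shape) gives p.

2*x^2 - 2*x*z + y^2 - 3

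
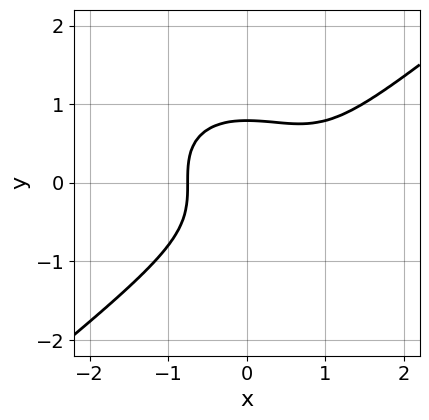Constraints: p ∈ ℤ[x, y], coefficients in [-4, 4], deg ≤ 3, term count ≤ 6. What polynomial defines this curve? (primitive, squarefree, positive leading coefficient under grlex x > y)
x^3 - 2*y^3 - x^2 + 1

(a) deg p = 3.
(b) Solving for integer coefficients yields p as stated.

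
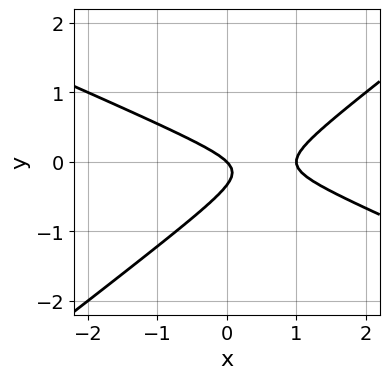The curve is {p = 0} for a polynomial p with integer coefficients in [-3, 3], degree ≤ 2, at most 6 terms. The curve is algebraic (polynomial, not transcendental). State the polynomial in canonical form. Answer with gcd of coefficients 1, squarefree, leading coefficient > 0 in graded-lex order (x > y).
x^2 + x*y - 3*y^2 - x - y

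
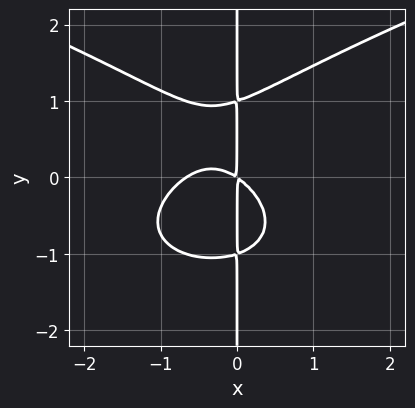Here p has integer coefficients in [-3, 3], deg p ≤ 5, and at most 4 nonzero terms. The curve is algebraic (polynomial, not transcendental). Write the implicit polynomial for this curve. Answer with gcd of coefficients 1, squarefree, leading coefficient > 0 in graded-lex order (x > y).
deg p = 4. No degree-3 curve has this shape.
Reading off the gridlines: every point of the y-axis in the box is on the curve.
Together with the visible shape, these determine p as stated.

3*x*y^3 - 3*x^3 - 2*x^2 - 3*x*y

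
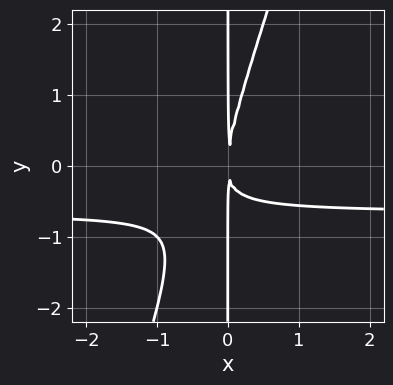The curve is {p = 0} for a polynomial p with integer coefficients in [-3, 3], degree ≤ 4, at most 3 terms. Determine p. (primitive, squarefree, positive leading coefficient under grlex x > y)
3*x^2*y - x*y^2 + 2*x^2

First, the degree is 3 — the shape is more complex than any degree-2 curve.
Next, checking where it meets the axes: the visible y-axis segment lies entirely on the curve.
Finally, fitting integer coefficients to these (and the overall shape) gives p.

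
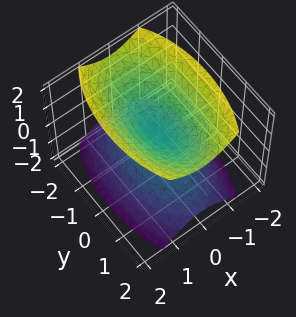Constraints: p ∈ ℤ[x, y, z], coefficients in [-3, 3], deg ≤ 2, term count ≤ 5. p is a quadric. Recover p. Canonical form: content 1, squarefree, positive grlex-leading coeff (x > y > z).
3*x^2 + y^2 - 2*z^2

1. There are 2 components. Treating them together as one polynomial.
2. Degree: two nappes meeting at a single point; a quadric, so deg p = 2.
3. Symmetries: mirror symmetry y ↦ −y ⇒ only even powers of y; the x ↦ −x reflection is a symmetry, so x appears only in even powers; it's symmetric under z → −z, forcing even powers of z.
4. Checking where it meets the axes: it meets the x-axis at x = 0 (among the integer gridlines); it crosses the y-axis at the gridline y = 0; one z-axis crossing is at z = 0.
5. Putting this together gives p.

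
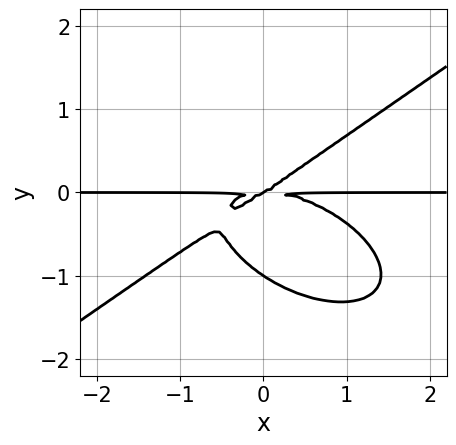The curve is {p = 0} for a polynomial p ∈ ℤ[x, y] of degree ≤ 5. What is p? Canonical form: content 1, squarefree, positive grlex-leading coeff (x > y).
1. Degree: the shape is more complex than any degree-3 curve, so deg p = 4.
2. Checking where it meets the axes: the y-axis gridline crossings are at y ∈ {-1, 0}; the visible x-axis segment lies entirely on the curve.
3. Fitting integer coefficients to these (and the overall shape) gives p.

x^3*y - 3*y^4 + 2*x*y^2 - 3*y^3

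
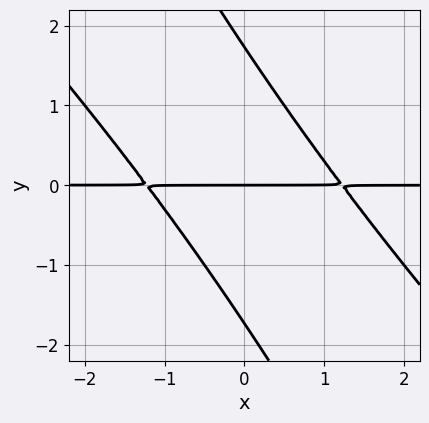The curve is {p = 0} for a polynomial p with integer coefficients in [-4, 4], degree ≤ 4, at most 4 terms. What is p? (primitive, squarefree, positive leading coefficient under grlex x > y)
Degree: a generic line meets the curve in up to 3 points, so deg p = 3.
Reading off the gridlines: it meets the y-axis at y = 0 (among the integer gridlines); every point of the x-axis in the box is on the curve.
Fitting integer coefficients to these (and the overall shape) gives p.

2*x^2*y + 3*x*y^2 + y^3 - 3*y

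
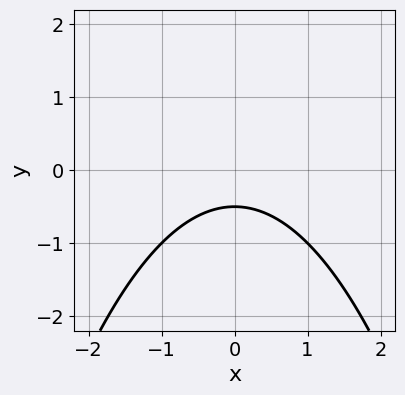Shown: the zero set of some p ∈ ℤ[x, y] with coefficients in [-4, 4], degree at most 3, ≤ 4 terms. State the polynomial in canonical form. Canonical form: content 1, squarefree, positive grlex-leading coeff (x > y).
First, deg p = 2. No degree-1 curve has this shape.
Next, symmetries: it's symmetric under x → −x, forcing even powers of x.
Next, from the visible intercepts: it misses every integer gridline on the x-axis.
Finally, fitting integer coefficients to these (and the overall shape) gives p.

x^2 + 2*y + 1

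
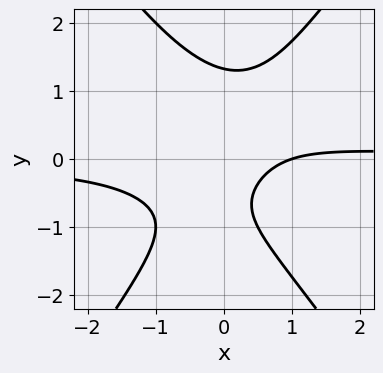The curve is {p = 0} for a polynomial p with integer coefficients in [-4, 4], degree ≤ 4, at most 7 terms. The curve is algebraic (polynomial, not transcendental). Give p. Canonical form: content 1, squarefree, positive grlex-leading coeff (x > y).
1. Degree: the shape is more complex than any degree-2 curve, so deg p = 3.
2. From the visible intercepts: it meets the x-axis at x = 1 (among the integer gridlines).
3. Assembling these constraints gives the stated polynomial.

2*x^2*y - y^3 - x + y + 1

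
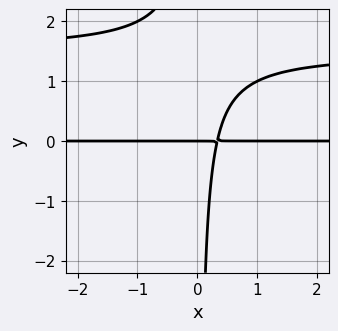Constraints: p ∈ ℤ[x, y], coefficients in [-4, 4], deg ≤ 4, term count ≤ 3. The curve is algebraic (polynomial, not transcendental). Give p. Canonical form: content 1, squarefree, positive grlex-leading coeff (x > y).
1. The degree is 3 — the shape is more complex than any degree-2 curve.
2. Checking where it meets the axes: one y-axis crossing is at y = 0; the visible x-axis segment lies entirely on the curve.
3. These observations pin down the coefficients.

2*x*y^2 - 3*x*y + y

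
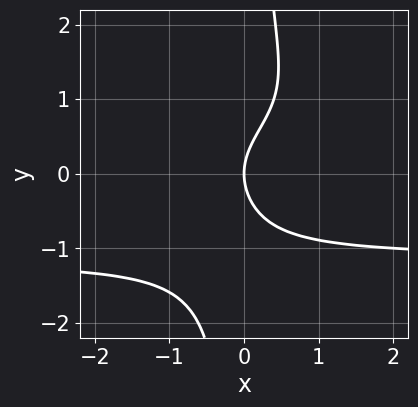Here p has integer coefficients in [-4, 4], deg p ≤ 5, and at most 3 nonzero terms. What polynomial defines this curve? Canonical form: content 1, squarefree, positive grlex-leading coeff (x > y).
2*x*y^3 - 2*y^2 + 3*x

The degree is 4 — a generic line meets the curve in up to 4 points.
Reading off the gridlines: it meets the y-axis at y = 0 (among the integer gridlines); one x-axis crossing is at x = 0.
Putting this together gives p.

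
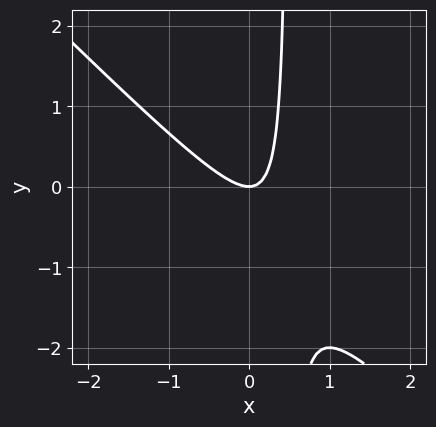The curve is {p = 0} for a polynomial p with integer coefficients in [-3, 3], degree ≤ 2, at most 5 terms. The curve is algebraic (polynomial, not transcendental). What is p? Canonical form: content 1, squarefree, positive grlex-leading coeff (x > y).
(a) The degree is 2 — the shape is more complex than any degree-1 curve.
(b) Reading off the gridlines: it crosses the y-axis at the gridline y = 0; it meets the x-axis at x = 0 (among the integer gridlines).
(c) These observations pin down the coefficients.

2*x^2 + 2*x*y - y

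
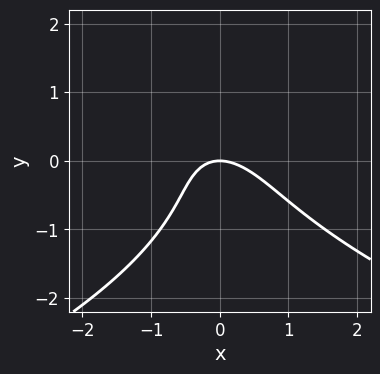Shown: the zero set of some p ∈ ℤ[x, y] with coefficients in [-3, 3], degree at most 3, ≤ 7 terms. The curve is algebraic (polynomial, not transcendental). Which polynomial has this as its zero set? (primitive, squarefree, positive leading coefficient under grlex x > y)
First, degree: the shape is more complex than any degree-2 curve, so deg p = 3.
Next, from the axis intercepts and sections: it meets the y-axis at y = 0 (among the integer gridlines); it crosses the x-axis at the gridline x = 0.
Finally, putting this together gives p.

2*y^3 + 3*x^2 + 2*x*y + y^2 + 3*y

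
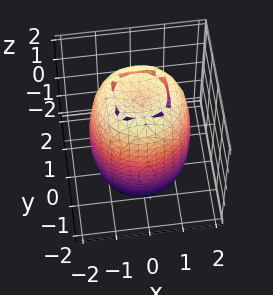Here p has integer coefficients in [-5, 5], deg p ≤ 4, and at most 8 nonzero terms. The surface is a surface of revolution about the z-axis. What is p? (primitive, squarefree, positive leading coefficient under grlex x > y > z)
First, deg p = 4. A generic line meets the surface in up to 4 points.
Then, symmetries: rotational symmetry about the z-axis ⇒ p depends on x, y only through x² + y².
Next, from the axis intercepts and sections: a circular section at z = 0 has radius between 1 and 2.
Finally, fitting integer coefficients to these (and the overall shape) gives p.

2*x^4 + 4*x^2*y^2 + 2*y^4 - 3*x^2 - 3*y^2 + z^2 - 3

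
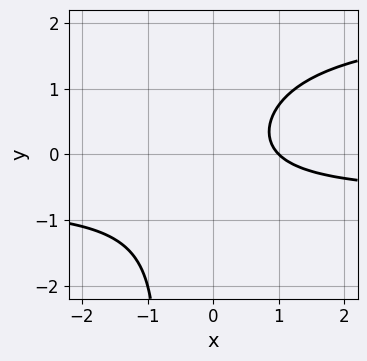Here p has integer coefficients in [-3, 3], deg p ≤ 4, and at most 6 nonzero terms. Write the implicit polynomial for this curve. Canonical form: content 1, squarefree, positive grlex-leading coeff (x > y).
1. The degree is 3 — no degree-2 curve has this shape.
2. From the axis intercepts and sections: it crosses the x-axis at the gridline x = 1; it misses every integer gridline on the y-axis.
3. Putting this together gives p.

2*x*y^2 - 3*x*y + 2*y^2 - 3*x + 3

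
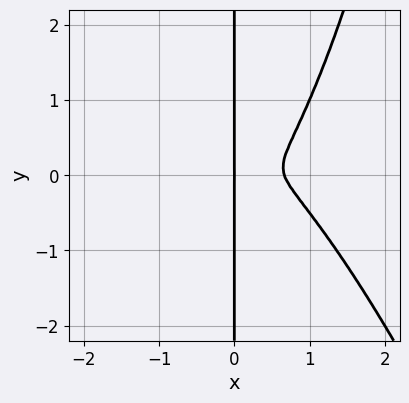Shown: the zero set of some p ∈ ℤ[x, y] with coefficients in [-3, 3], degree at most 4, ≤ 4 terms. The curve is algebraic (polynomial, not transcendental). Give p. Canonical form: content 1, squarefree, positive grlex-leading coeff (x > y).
3*x^4 + x^3*y - 2*x^3 - 2*x*y^2

First, deg p = 4. No degree-3 curve has this shape.
Next, from the visible intercepts: one x-axis crossing is at x = 0; every point of the y-axis in the box is on the curve.
Finally, putting this together gives p.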